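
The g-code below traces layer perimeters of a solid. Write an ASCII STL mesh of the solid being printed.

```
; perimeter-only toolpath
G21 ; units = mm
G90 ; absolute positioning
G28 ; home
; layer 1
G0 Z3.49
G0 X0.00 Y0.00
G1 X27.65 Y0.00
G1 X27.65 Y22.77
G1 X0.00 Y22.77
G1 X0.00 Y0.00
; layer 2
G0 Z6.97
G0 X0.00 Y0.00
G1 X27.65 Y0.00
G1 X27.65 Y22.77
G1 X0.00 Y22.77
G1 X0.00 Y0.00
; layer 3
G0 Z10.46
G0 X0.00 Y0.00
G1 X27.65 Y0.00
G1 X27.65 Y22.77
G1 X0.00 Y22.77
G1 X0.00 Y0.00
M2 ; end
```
solid part
  facet normal 0.0000 0.0000 -1.0000
    outer loop
      vertex 27.65 22.77 0.00
      vertex 27.65 0.00 0.00
      vertex 0.00 0.00 0.00
    endloop
  endfacet
  facet normal 0.0000 0.0000 -1.0000
    outer loop
      vertex 0.00 22.77 0.00
      vertex 27.65 22.77 0.00
      vertex 0.00 0.00 0.00
    endloop
  endfacet
  facet normal 0.0000 0.0000 1.0000
    outer loop
      vertex 0.00 0.00 10.46
      vertex 27.65 0.00 10.46
      vertex 27.65 22.77 10.46
    endloop
  endfacet
  facet normal 0.0000 0.0000 1.0000
    outer loop
      vertex 0.00 0.00 10.46
      vertex 27.65 22.77 10.46
      vertex 0.00 22.77 10.46
    endloop
  endfacet
  facet normal 0.0000 -1.0000 0.0000
    outer loop
      vertex 0.00 0.00 0.00
      vertex 27.65 0.00 0.00
      vertex 27.65 0.00 10.46
    endloop
  endfacet
  facet normal 0.0000 -1.0000 0.0000
    outer loop
      vertex 0.00 0.00 0.00
      vertex 27.65 0.00 10.46
      vertex 0.00 0.00 10.46
    endloop
  endfacet
  facet normal 0.0000 1.0000 0.0000
    outer loop
      vertex 27.65 22.77 10.46
      vertex 27.65 22.77 0.00
      vertex 0.00 22.77 0.00
    endloop
  endfacet
  facet normal 0.0000 1.0000 0.0000
    outer loop
      vertex 0.00 22.77 10.46
      vertex 27.65 22.77 10.46
      vertex 0.00 22.77 0.00
    endloop
  endfacet
  facet normal -1.0000 0.0000 0.0000
    outer loop
      vertex 0.00 22.77 10.46
      vertex 0.00 22.77 0.00
      vertex 0.00 0.00 0.00
    endloop
  endfacet
  facet normal -1.0000 0.0000 0.0000
    outer loop
      vertex 0.00 0.00 10.46
      vertex 0.00 22.77 10.46
      vertex 0.00 0.00 0.00
    endloop
  endfacet
  facet normal 1.0000 0.0000 0.0000
    outer loop
      vertex 27.65 0.00 0.00
      vertex 27.65 22.77 0.00
      vertex 27.65 22.77 10.46
    endloop
  endfacet
  facet normal 1.0000 0.0000 0.0000
    outer loop
      vertex 27.65 0.00 0.00
      vertex 27.65 22.77 10.46
      vertex 27.65 0.00 10.46
    endloop
  endfacet
endsolid part

The G0 Z moves step by Δz≈3.49 mm. Every layer's G1 loop is the same polygon, so the solid is a straight extrusion of it from z=0 to z≈10.5. Closing with flat bottom and top caps and triangulating gives 12 facets — a rectangular box, roughly 27.6 × 22.8 mm footprint and 10.5 mm tall.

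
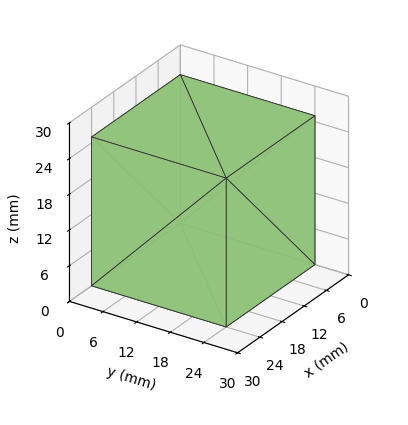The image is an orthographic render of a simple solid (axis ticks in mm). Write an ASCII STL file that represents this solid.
Reading the render: the shape is a rectangular box, roughly 24 × 24 mm footprint and 25 mm tall (dimensions read to the nearest mm from the axis ticks). For the STL, each face is triangulated and given an outward normal.

solid part
  facet normal 0.0000 0.0000 -1.0000
    outer loop
      vertex 24.00 24.00 0.00
      vertex 24.00 0.00 0.00
      vertex 0.00 0.00 0.00
    endloop
  endfacet
  facet normal 0.0000 0.0000 -1.0000
    outer loop
      vertex 0.00 24.00 0.00
      vertex 24.00 24.00 0.00
      vertex 0.00 0.00 0.00
    endloop
  endfacet
  facet normal 0.0000 0.0000 1.0000
    outer loop
      vertex 0.00 0.00 25.00
      vertex 24.00 0.00 25.00
      vertex 24.00 24.00 25.00
    endloop
  endfacet
  facet normal 0.0000 0.0000 1.0000
    outer loop
      vertex 0.00 0.00 25.00
      vertex 24.00 24.00 25.00
      vertex 0.00 24.00 25.00
    endloop
  endfacet
  facet normal 0.0000 -1.0000 0.0000
    outer loop
      vertex 0.00 0.00 0.00
      vertex 24.00 0.00 0.00
      vertex 24.00 0.00 25.00
    endloop
  endfacet
  facet normal 0.0000 -1.0000 0.0000
    outer loop
      vertex 0.00 0.00 0.00
      vertex 24.00 0.00 25.00
      vertex 0.00 0.00 25.00
    endloop
  endfacet
  facet normal 0.0000 1.0000 0.0000
    outer loop
      vertex 24.00 24.00 25.00
      vertex 24.00 24.00 0.00
      vertex 0.00 24.00 0.00
    endloop
  endfacet
  facet normal 0.0000 1.0000 0.0000
    outer loop
      vertex 0.00 24.00 25.00
      vertex 24.00 24.00 25.00
      vertex 0.00 24.00 0.00
    endloop
  endfacet
  facet normal -1.0000 0.0000 0.0000
    outer loop
      vertex 0.00 24.00 25.00
      vertex 0.00 24.00 0.00
      vertex 0.00 0.00 0.00
    endloop
  endfacet
  facet normal -1.0000 0.0000 0.0000
    outer loop
      vertex 0.00 0.00 25.00
      vertex 0.00 24.00 25.00
      vertex 0.00 0.00 0.00
    endloop
  endfacet
  facet normal 1.0000 0.0000 0.0000
    outer loop
      vertex 24.00 0.00 0.00
      vertex 24.00 24.00 0.00
      vertex 24.00 24.00 25.00
    endloop
  endfacet
  facet normal 1.0000 0.0000 0.0000
    outer loop
      vertex 24.00 0.00 0.00
      vertex 24.00 24.00 25.00
      vertex 24.00 0.00 25.00
    endloop
  endfacet
endsolid part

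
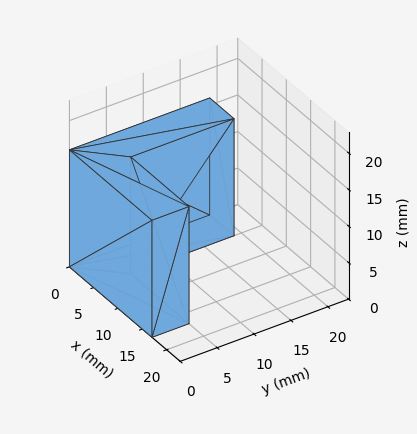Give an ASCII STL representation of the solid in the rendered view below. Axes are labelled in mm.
Reading the render: the shape is an L-shaped prism: outer 17 × 19 mm, arm thicknesses ≈ 5 mm (horizontal) and 5 mm (vertical), extruded 16 mm in z (dimensions read to the nearest mm from the axis ticks). For the STL, each face is triangulated and given an outward normal.

solid part
  facet normal 0.0000 0.0000 -1.0000
    outer loop
      vertex 17.000 5.000 0.000
      vertex 17.000 0.000 0.000
      vertex 0.000 0.000 0.000
    endloop
  endfacet
  facet normal 0.0000 0.0000 -1.0000
    outer loop
      vertex 5.000 5.000 0.000
      vertex 17.000 5.000 0.000
      vertex 0.000 0.000 0.000
    endloop
  endfacet
  facet normal 0.0000 0.0000 -1.0000
    outer loop
      vertex 5.000 19.000 0.000
      vertex 5.000 5.000 0.000
      vertex 0.000 0.000 0.000
    endloop
  endfacet
  facet normal 0.0000 0.0000 -1.0000
    outer loop
      vertex 0.000 19.000 0.000
      vertex 5.000 19.000 0.000
      vertex 0.000 0.000 0.000
    endloop
  endfacet
  facet normal 0.0000 0.0000 1.0000
    outer loop
      vertex 0.000 0.000 16.000
      vertex 17.000 0.000 16.000
      vertex 17.000 5.000 16.000
    endloop
  endfacet
  facet normal 0.0000 0.0000 1.0000
    outer loop
      vertex 0.000 0.000 16.000
      vertex 17.000 5.000 16.000
      vertex 5.000 5.000 16.000
    endloop
  endfacet
  facet normal 0.0000 0.0000 1.0000
    outer loop
      vertex 0.000 0.000 16.000
      vertex 5.000 5.000 16.000
      vertex 5.000 19.000 16.000
    endloop
  endfacet
  facet normal 0.0000 0.0000 1.0000
    outer loop
      vertex 0.000 0.000 16.000
      vertex 5.000 19.000 16.000
      vertex 0.000 19.000 16.000
    endloop
  endfacet
  facet normal 0.0000 -1.0000 0.0000
    outer loop
      vertex 0.000 0.000 0.000
      vertex 17.000 0.000 0.000
      vertex 17.000 0.000 16.000
    endloop
  endfacet
  facet normal 0.0000 -1.0000 0.0000
    outer loop
      vertex 0.000 0.000 0.000
      vertex 17.000 0.000 16.000
      vertex 0.000 0.000 16.000
    endloop
  endfacet
  facet normal 1.0000 0.0000 0.0000
    outer loop
      vertex 17.000 0.000 0.000
      vertex 17.000 5.000 0.000
      vertex 17.000 5.000 16.000
    endloop
  endfacet
  facet normal 1.0000 0.0000 0.0000
    outer loop
      vertex 17.000 0.000 0.000
      vertex 17.000 5.000 16.000
      vertex 17.000 0.000 16.000
    endloop
  endfacet
  facet normal 0.0000 1.0000 0.0000
    outer loop
      vertex 17.000 5.000 0.000
      vertex 5.000 5.000 0.000
      vertex 5.000 5.000 16.000
    endloop
  endfacet
  facet normal 0.0000 1.0000 0.0000
    outer loop
      vertex 17.000 5.000 0.000
      vertex 5.000 5.000 16.000
      vertex 17.000 5.000 16.000
    endloop
  endfacet
  facet normal 1.0000 0.0000 0.0000
    outer loop
      vertex 5.000 5.000 0.000
      vertex 5.000 19.000 0.000
      vertex 5.000 19.000 16.000
    endloop
  endfacet
  facet normal 1.0000 0.0000 0.0000
    outer loop
      vertex 5.000 5.000 0.000
      vertex 5.000 19.000 16.000
      vertex 5.000 5.000 16.000
    endloop
  endfacet
  facet normal 0.0000 1.0000 0.0000
    outer loop
      vertex 5.000 19.000 0.000
      vertex 0.000 19.000 0.000
      vertex 0.000 19.000 16.000
    endloop
  endfacet
  facet normal 0.0000 1.0000 0.0000
    outer loop
      vertex 5.000 19.000 0.000
      vertex 0.000 19.000 16.000
      vertex 5.000 19.000 16.000
    endloop
  endfacet
  facet normal -1.0000 0.0000 0.0000
    outer loop
      vertex 0.000 19.000 0.000
      vertex 0.000 0.000 0.000
      vertex 0.000 0.000 16.000
    endloop
  endfacet
  facet normal -1.0000 0.0000 0.0000
    outer loop
      vertex 0.000 19.000 0.000
      vertex 0.000 0.000 16.000
      vertex 0.000 19.000 16.000
    endloop
  endfacet
endsolid part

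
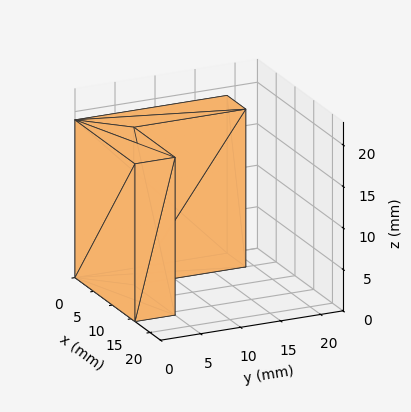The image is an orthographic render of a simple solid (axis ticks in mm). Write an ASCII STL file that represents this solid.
Reading the render: the shape is an L-shaped prism: outer 16 × 19 mm, arm thicknesses ≈ 5 mm (horizontal) and 5 mm (vertical), extruded 19 mm in z (dimensions read to the nearest mm from the axis ticks). For the STL, each face is triangulated and given an outward normal.

solid part
  facet normal 0.0000 0.0000 -1.0000
    outer loop
      vertex 16.000 5.000 0.000
      vertex 16.000 0.000 0.000
      vertex 0.000 0.000 0.000
    endloop
  endfacet
  facet normal 0.0000 0.0000 -1.0000
    outer loop
      vertex 5.000 5.000 0.000
      vertex 16.000 5.000 0.000
      vertex 0.000 0.000 0.000
    endloop
  endfacet
  facet normal 0.0000 0.0000 -1.0000
    outer loop
      vertex 5.000 19.000 0.000
      vertex 5.000 5.000 0.000
      vertex 0.000 0.000 0.000
    endloop
  endfacet
  facet normal 0.0000 0.0000 -1.0000
    outer loop
      vertex 0.000 19.000 0.000
      vertex 5.000 19.000 0.000
      vertex 0.000 0.000 0.000
    endloop
  endfacet
  facet normal 0.0000 0.0000 1.0000
    outer loop
      vertex 0.000 0.000 19.000
      vertex 16.000 0.000 19.000
      vertex 16.000 5.000 19.000
    endloop
  endfacet
  facet normal 0.0000 0.0000 1.0000
    outer loop
      vertex 0.000 0.000 19.000
      vertex 16.000 5.000 19.000
      vertex 5.000 5.000 19.000
    endloop
  endfacet
  facet normal 0.0000 0.0000 1.0000
    outer loop
      vertex 0.000 0.000 19.000
      vertex 5.000 5.000 19.000
      vertex 5.000 19.000 19.000
    endloop
  endfacet
  facet normal 0.0000 0.0000 1.0000
    outer loop
      vertex 0.000 0.000 19.000
      vertex 5.000 19.000 19.000
      vertex 0.000 19.000 19.000
    endloop
  endfacet
  facet normal 0.0000 -1.0000 0.0000
    outer loop
      vertex 0.000 0.000 0.000
      vertex 16.000 0.000 0.000
      vertex 16.000 0.000 19.000
    endloop
  endfacet
  facet normal 0.0000 -1.0000 0.0000
    outer loop
      vertex 0.000 0.000 0.000
      vertex 16.000 0.000 19.000
      vertex 0.000 0.000 19.000
    endloop
  endfacet
  facet normal 1.0000 0.0000 0.0000
    outer loop
      vertex 16.000 0.000 0.000
      vertex 16.000 5.000 0.000
      vertex 16.000 5.000 19.000
    endloop
  endfacet
  facet normal 1.0000 0.0000 0.0000
    outer loop
      vertex 16.000 0.000 0.000
      vertex 16.000 5.000 19.000
      vertex 16.000 0.000 19.000
    endloop
  endfacet
  facet normal 0.0000 1.0000 0.0000
    outer loop
      vertex 16.000 5.000 0.000
      vertex 5.000 5.000 0.000
      vertex 5.000 5.000 19.000
    endloop
  endfacet
  facet normal 0.0000 1.0000 0.0000
    outer loop
      vertex 16.000 5.000 0.000
      vertex 5.000 5.000 19.000
      vertex 16.000 5.000 19.000
    endloop
  endfacet
  facet normal 1.0000 0.0000 0.0000
    outer loop
      vertex 5.000 5.000 0.000
      vertex 5.000 19.000 0.000
      vertex 5.000 19.000 19.000
    endloop
  endfacet
  facet normal 1.0000 0.0000 0.0000
    outer loop
      vertex 5.000 5.000 0.000
      vertex 5.000 19.000 19.000
      vertex 5.000 5.000 19.000
    endloop
  endfacet
  facet normal 0.0000 1.0000 0.0000
    outer loop
      vertex 5.000 19.000 0.000
      vertex 0.000 19.000 0.000
      vertex 0.000 19.000 19.000
    endloop
  endfacet
  facet normal 0.0000 1.0000 0.0000
    outer loop
      vertex 5.000 19.000 0.000
      vertex 0.000 19.000 19.000
      vertex 5.000 19.000 19.000
    endloop
  endfacet
  facet normal -1.0000 0.0000 0.0000
    outer loop
      vertex 0.000 19.000 0.000
      vertex 0.000 0.000 0.000
      vertex 0.000 0.000 19.000
    endloop
  endfacet
  facet normal -1.0000 0.0000 0.0000
    outer loop
      vertex 0.000 19.000 0.000
      vertex 0.000 0.000 19.000
      vertex 0.000 19.000 19.000
    endloop
  endfacet
endsolid part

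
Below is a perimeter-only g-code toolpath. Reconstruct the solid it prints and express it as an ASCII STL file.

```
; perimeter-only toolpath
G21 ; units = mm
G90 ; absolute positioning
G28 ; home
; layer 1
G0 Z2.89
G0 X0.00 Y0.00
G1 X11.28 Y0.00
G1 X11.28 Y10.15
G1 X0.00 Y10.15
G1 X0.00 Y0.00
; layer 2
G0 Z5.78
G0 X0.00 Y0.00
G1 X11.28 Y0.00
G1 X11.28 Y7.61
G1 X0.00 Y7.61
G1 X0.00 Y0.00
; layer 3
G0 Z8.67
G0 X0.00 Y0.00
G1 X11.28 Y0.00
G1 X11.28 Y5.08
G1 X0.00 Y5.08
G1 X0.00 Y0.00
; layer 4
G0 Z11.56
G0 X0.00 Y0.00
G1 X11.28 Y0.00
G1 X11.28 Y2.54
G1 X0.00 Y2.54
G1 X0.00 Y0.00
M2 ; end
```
solid part
  facet normal 0.0000 0.0000 -1.0000
    outer loop
      vertex 11.28 12.69 0.00
      vertex 11.28 0.00 0.00
      vertex 0.00 0.00 0.00
    endloop
  endfacet
  facet normal 0.0000 0.0000 -1.0000
    outer loop
      vertex 0.00 12.69 0.00
      vertex 11.28 12.69 0.00
      vertex 0.00 0.00 0.00
    endloop
  endfacet
  facet normal 0.0000 -1.0000 0.0000
    outer loop
      vertex 0.00 0.00 0.00
      vertex 11.28 0.00 0.00
      vertex 11.28 0.00 14.45
    endloop
  endfacet
  facet normal 0.0000 -1.0000 0.0000
    outer loop
      vertex 0.00 0.00 0.00
      vertex 11.28 0.00 14.45
      vertex 0.00 0.00 14.45
    endloop
  endfacet
  facet normal 0.0000 0.7514 0.6599
    outer loop
      vertex 0.00 0.00 14.45
      vertex 11.28 0.00 14.45
      vertex 11.28 12.69 0.00
    endloop
  endfacet
  facet normal 0.0000 0.7514 0.6599
    outer loop
      vertex 0.00 0.00 14.45
      vertex 11.28 12.69 0.00
      vertex 0.00 12.69 0.00
    endloop
  endfacet
  facet normal -1.0000 0.0000 0.0000
    outer loop
      vertex 0.00 0.00 14.45
      vertex 0.00 12.69 0.00
      vertex 0.00 0.00 0.00
    endloop
  endfacet
  facet normal 1.0000 0.0000 0.0000
    outer loop
      vertex 11.28 0.00 0.00
      vertex 11.28 12.69 0.00
      vertex 11.28 0.00 14.45
    endloop
  endfacet
endsolid part

The G0 Z moves step by Δz≈2.89 mm. The G1 loops shrink linearly with z, so the solid tapers from its base footprint up to z≈14.4. Closing with a flat bottom cap and the tapered top and triangulating gives 8 facets — a wedge (ramp): 11.3 × 12.7 mm base, rising to 14.4 mm along the y=0 edge and sloping linearly to z=0 at y=12.7.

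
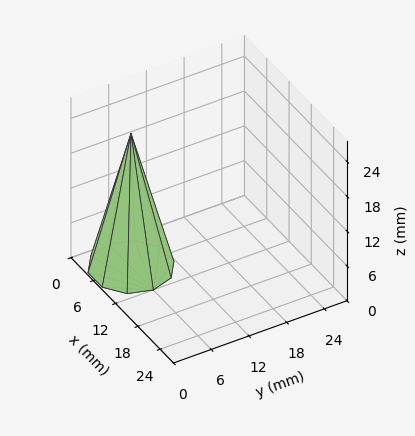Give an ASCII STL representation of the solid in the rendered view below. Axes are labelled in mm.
Reading the render: the shape is a regular 10-sided pyramid, base circumscribed radius ≈ 6 mm, apex at z ≈ 23 mm (dimensions read to the nearest mm from the axis ticks). For the STL, each face is triangulated and given an outward normal.

solid part
  facet normal 0.0000 0.0000 -1.0000
    outer loop
      vertex 7.9 11.7 0.0
      vertex 10.9 9.5 0.0
      vertex 12.0 6.0 0.0
    endloop
  endfacet
  facet normal 0.0000 0.0000 -1.0000
    outer loop
      vertex 4.1 11.7 0.0
      vertex 7.9 11.7 0.0
      vertex 12.0 6.0 0.0
    endloop
  endfacet
  facet normal 0.0000 0.0000 -1.0000
    outer loop
      vertex 1.1 9.5 0.0
      vertex 4.1 11.7 0.0
      vertex 12.0 6.0 0.0
    endloop
  endfacet
  facet normal 0.0000 0.0000 -1.0000
    outer loop
      vertex 0.0 6.0 0.0
      vertex 1.1 9.5 0.0
      vertex 12.0 6.0 0.0
    endloop
  endfacet
  facet normal 0.0000 0.0000 -1.0000
    outer loop
      vertex 1.1 2.5 0.0
      vertex 0.0 6.0 0.0
      vertex 12.0 6.0 0.0
    endloop
  endfacet
  facet normal 0.0000 0.0000 -1.0000
    outer loop
      vertex 4.1 0.3 0.0
      vertex 1.1 2.5 0.0
      vertex 12.0 6.0 0.0
    endloop
  endfacet
  facet normal 0.0000 0.0000 -1.0000
    outer loop
      vertex 7.9 0.3 0.0
      vertex 4.1 0.3 0.0
      vertex 12.0 6.0 0.0
    endloop
  endfacet
  facet normal 0.0000 0.0000 -1.0000
    outer loop
      vertex 10.9 2.5 0.0
      vertex 7.9 0.3 0.0
      vertex 12.0 6.0 0.0
    endloop
  endfacet
  facet normal 0.9258 0.2910 0.2415
    outer loop
      vertex 12.0 6.0 0.0
      vertex 10.9 9.5 0.0
      vertex 6.0 6.0 23.0
    endloop
  endfacet
  facet normal 0.5739 0.7826 0.2413
    outer loop
      vertex 10.9 9.5 0.0
      vertex 7.9 11.7 0.0
      vertex 6.0 6.0 23.0
    endloop
  endfacet
  facet normal 0.0000 0.9706 0.2405
    outer loop
      vertex 7.9 11.7 0.0
      vertex 4.1 11.7 0.0
      vertex 6.0 6.0 23.0
    endloop
  endfacet
  facet normal -0.5739 0.7826 0.2413
    outer loop
      vertex 4.1 11.7 0.0
      vertex 1.1 9.5 0.0
      vertex 6.0 6.0 23.0
    endloop
  endfacet
  facet normal -0.9258 0.2910 0.2415
    outer loop
      vertex 1.1 9.5 0.0
      vertex 0.0 6.0 0.0
      vertex 6.0 6.0 23.0
    endloop
  endfacet
  facet normal -0.9258 -0.2910 0.2415
    outer loop
      vertex 0.0 6.0 0.0
      vertex 1.1 2.5 0.0
      vertex 6.0 6.0 23.0
    endloop
  endfacet
  facet normal -0.5739 -0.7826 0.2413
    outer loop
      vertex 1.1 2.5 0.0
      vertex 4.1 0.3 0.0
      vertex 6.0 6.0 23.0
    endloop
  endfacet
  facet normal 0.0000 -0.9706 0.2405
    outer loop
      vertex 4.1 0.3 0.0
      vertex 7.9 0.3 0.0
      vertex 6.0 6.0 23.0
    endloop
  endfacet
  facet normal 0.5739 -0.7826 0.2413
    outer loop
      vertex 7.9 0.3 0.0
      vertex 10.9 2.5 0.0
      vertex 6.0 6.0 23.0
    endloop
  endfacet
  facet normal 0.9258 -0.2910 0.2415
    outer loop
      vertex 10.9 2.5 0.0
      vertex 12.0 6.0 0.0
      vertex 6.0 6.0 23.0
    endloop
  endfacet
endsolid part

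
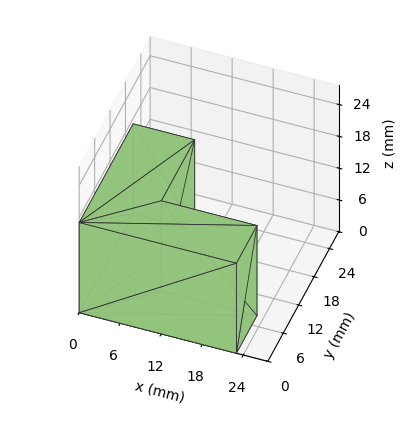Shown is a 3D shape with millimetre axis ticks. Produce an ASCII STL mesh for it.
Reading the render: the shape is an L-shaped prism: outer 23 × 21 mm, arm thicknesses ≈ 8 mm (horizontal) and 9 mm (vertical), extruded 17 mm in z (dimensions read to the nearest mm from the axis ticks). For the STL, each face is triangulated and given an outward normal.

solid part
  facet normal 0.0000 0.0000 -1.0000
    outer loop
      vertex 23.000 8.000 0.000
      vertex 23.000 0.000 0.000
      vertex 0.000 0.000 0.000
    endloop
  endfacet
  facet normal 0.0000 0.0000 -1.0000
    outer loop
      vertex 9.000 8.000 0.000
      vertex 23.000 8.000 0.000
      vertex 0.000 0.000 0.000
    endloop
  endfacet
  facet normal 0.0000 0.0000 -1.0000
    outer loop
      vertex 9.000 21.000 0.000
      vertex 9.000 8.000 0.000
      vertex 0.000 0.000 0.000
    endloop
  endfacet
  facet normal 0.0000 0.0000 -1.0000
    outer loop
      vertex 0.000 21.000 0.000
      vertex 9.000 21.000 0.000
      vertex 0.000 0.000 0.000
    endloop
  endfacet
  facet normal 0.0000 0.0000 1.0000
    outer loop
      vertex 0.000 0.000 17.000
      vertex 23.000 0.000 17.000
      vertex 23.000 8.000 17.000
    endloop
  endfacet
  facet normal 0.0000 0.0000 1.0000
    outer loop
      vertex 0.000 0.000 17.000
      vertex 23.000 8.000 17.000
      vertex 9.000 8.000 17.000
    endloop
  endfacet
  facet normal 0.0000 0.0000 1.0000
    outer loop
      vertex 0.000 0.000 17.000
      vertex 9.000 8.000 17.000
      vertex 9.000 21.000 17.000
    endloop
  endfacet
  facet normal 0.0000 0.0000 1.0000
    outer loop
      vertex 0.000 0.000 17.000
      vertex 9.000 21.000 17.000
      vertex 0.000 21.000 17.000
    endloop
  endfacet
  facet normal 0.0000 -1.0000 0.0000
    outer loop
      vertex 0.000 0.000 0.000
      vertex 23.000 0.000 0.000
      vertex 23.000 0.000 17.000
    endloop
  endfacet
  facet normal 0.0000 -1.0000 0.0000
    outer loop
      vertex 0.000 0.000 0.000
      vertex 23.000 0.000 17.000
      vertex 0.000 0.000 17.000
    endloop
  endfacet
  facet normal 1.0000 0.0000 0.0000
    outer loop
      vertex 23.000 0.000 0.000
      vertex 23.000 8.000 0.000
      vertex 23.000 8.000 17.000
    endloop
  endfacet
  facet normal 1.0000 0.0000 0.0000
    outer loop
      vertex 23.000 0.000 0.000
      vertex 23.000 8.000 17.000
      vertex 23.000 0.000 17.000
    endloop
  endfacet
  facet normal 0.0000 1.0000 0.0000
    outer loop
      vertex 23.000 8.000 0.000
      vertex 9.000 8.000 0.000
      vertex 9.000 8.000 17.000
    endloop
  endfacet
  facet normal 0.0000 1.0000 0.0000
    outer loop
      vertex 23.000 8.000 0.000
      vertex 9.000 8.000 17.000
      vertex 23.000 8.000 17.000
    endloop
  endfacet
  facet normal 1.0000 0.0000 0.0000
    outer loop
      vertex 9.000 8.000 0.000
      vertex 9.000 21.000 0.000
      vertex 9.000 21.000 17.000
    endloop
  endfacet
  facet normal 1.0000 0.0000 0.0000
    outer loop
      vertex 9.000 8.000 0.000
      vertex 9.000 21.000 17.000
      vertex 9.000 8.000 17.000
    endloop
  endfacet
  facet normal 0.0000 1.0000 0.0000
    outer loop
      vertex 9.000 21.000 0.000
      vertex 0.000 21.000 0.000
      vertex 0.000 21.000 17.000
    endloop
  endfacet
  facet normal 0.0000 1.0000 0.0000
    outer loop
      vertex 9.000 21.000 0.000
      vertex 0.000 21.000 17.000
      vertex 9.000 21.000 17.000
    endloop
  endfacet
  facet normal -1.0000 0.0000 0.0000
    outer loop
      vertex 0.000 21.000 0.000
      vertex 0.000 0.000 0.000
      vertex 0.000 0.000 17.000
    endloop
  endfacet
  facet normal -1.0000 0.0000 0.0000
    outer loop
      vertex 0.000 21.000 0.000
      vertex 0.000 0.000 17.000
      vertex 0.000 21.000 17.000
    endloop
  endfacet
endsolid part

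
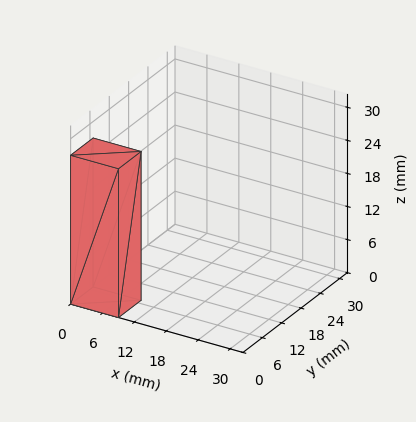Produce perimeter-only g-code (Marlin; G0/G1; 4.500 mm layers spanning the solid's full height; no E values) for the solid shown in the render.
Reading the render: the shape is a rectangular box, roughly 9 × 7 mm footprint and 27 mm tall (dimensions read to the nearest mm from the axis ticks). For the g-code, the solid's height is divided into equal slices at the stated Δz and each level perimeter traced with G1 moves after a G0 lift.

; perimeter-only toolpath
G21 ; units = mm
G90 ; absolute positioning
G28 ; home
; layer 1
G0 Z4.500
G0 X0.000 Y0.000
G1 X9.000 Y0.000
G1 X9.000 Y7.000
G1 X0.000 Y7.000
G1 X0.000 Y0.000
; layer 2
G0 Z9.000
G0 X0.000 Y0.000
G1 X9.000 Y0.000
G1 X9.000 Y7.000
G1 X0.000 Y7.000
G1 X0.000 Y0.000
; layer 3
G0 Z13.500
G0 X0.000 Y0.000
G1 X9.000 Y0.000
G1 X9.000 Y7.000
G1 X0.000 Y7.000
G1 X0.000 Y0.000
; layer 4
G0 Z18.000
G0 X0.000 Y0.000
G1 X9.000 Y0.000
G1 X9.000 Y7.000
G1 X0.000 Y7.000
G1 X0.000 Y0.000
; layer 5
G0 Z22.500
G0 X0.000 Y0.000
G1 X9.000 Y0.000
G1 X9.000 Y7.000
G1 X0.000 Y7.000
G1 X0.000 Y0.000
; layer 6
G0 Z27.000
G0 X0.000 Y0.000
G1 X9.000 Y0.000
G1 X9.000 Y7.000
G1 X0.000 Y7.000
G1 X0.000 Y0.000
M2 ; end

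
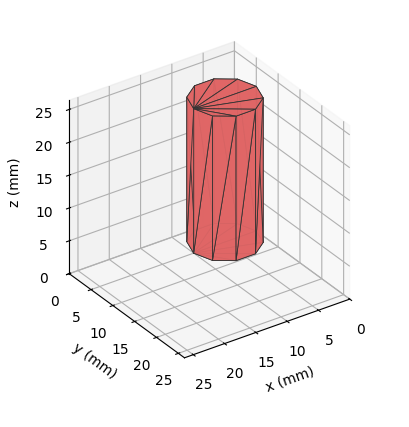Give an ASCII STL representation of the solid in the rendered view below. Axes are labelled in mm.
Reading the render: the shape is a regular 10-sided prism (a cylinder approximated with 10 flat sides), circumscribed radius ≈ 5 mm, height ≈ 22 mm (dimensions read to the nearest mm from the axis ticks). For the STL, each face is triangulated and given an outward normal.

solid part
  facet normal 0.0000 0.0000 -1.0000
    outer loop
      vertex 6.55 9.76 0.00
      vertex 9.05 7.94 0.00
      vertex 10.00 5.00 0.00
    endloop
  endfacet
  facet normal 0.0000 0.0000 -1.0000
    outer loop
      vertex 3.45 9.76 0.00
      vertex 6.55 9.76 0.00
      vertex 10.00 5.00 0.00
    endloop
  endfacet
  facet normal 0.0000 0.0000 -1.0000
    outer loop
      vertex 0.95 7.94 0.00
      vertex 3.45 9.76 0.00
      vertex 10.00 5.00 0.00
    endloop
  endfacet
  facet normal 0.0000 0.0000 -1.0000
    outer loop
      vertex 0.00 5.00 0.00
      vertex 0.95 7.94 0.00
      vertex 10.00 5.00 0.00
    endloop
  endfacet
  facet normal 0.0000 0.0000 -1.0000
    outer loop
      vertex 0.95 2.06 0.00
      vertex 0.00 5.00 0.00
      vertex 10.00 5.00 0.00
    endloop
  endfacet
  facet normal 0.0000 0.0000 -1.0000
    outer loop
      vertex 3.45 0.24 0.00
      vertex 0.95 2.06 0.00
      vertex 10.00 5.00 0.00
    endloop
  endfacet
  facet normal 0.0000 0.0000 -1.0000
    outer loop
      vertex 6.55 0.24 0.00
      vertex 3.45 0.24 0.00
      vertex 10.00 5.00 0.00
    endloop
  endfacet
  facet normal 0.0000 0.0000 -1.0000
    outer loop
      vertex 9.05 2.06 0.00
      vertex 6.55 0.24 0.00
      vertex 10.00 5.00 0.00
    endloop
  endfacet
  facet normal 0.0000 0.0000 1.0000
    outer loop
      vertex 10.00 5.00 22.00
      vertex 9.05 7.94 22.00
      vertex 6.55 9.76 22.00
    endloop
  endfacet
  facet normal 0.0000 0.0000 1.0000
    outer loop
      vertex 10.00 5.00 22.00
      vertex 6.55 9.76 22.00
      vertex 3.45 9.76 22.00
    endloop
  endfacet
  facet normal 0.0000 0.0000 1.0000
    outer loop
      vertex 10.00 5.00 22.00
      vertex 3.45 9.76 22.00
      vertex 0.95 7.94 22.00
    endloop
  endfacet
  facet normal 0.0000 0.0000 1.0000
    outer loop
      vertex 10.00 5.00 22.00
      vertex 0.95 7.94 22.00
      vertex 0.00 5.00 22.00
    endloop
  endfacet
  facet normal 0.0000 0.0000 1.0000
    outer loop
      vertex 10.00 5.00 22.00
      vertex 0.00 5.00 22.00
      vertex 0.95 2.06 22.00
    endloop
  endfacet
  facet normal 0.0000 0.0000 1.0000
    outer loop
      vertex 10.00 5.00 22.00
      vertex 0.95 2.06 22.00
      vertex 3.45 0.24 22.00
    endloop
  endfacet
  facet normal 0.0000 0.0000 1.0000
    outer loop
      vertex 10.00 5.00 22.00
      vertex 3.45 0.24 22.00
      vertex 6.55 0.24 22.00
    endloop
  endfacet
  facet normal 0.0000 0.0000 1.0000
    outer loop
      vertex 10.00 5.00 22.00
      vertex 6.55 0.24 22.00
      vertex 9.05 2.06 22.00
    endloop
  endfacet
  facet normal 0.9516 0.3075 0.0000
    outer loop
      vertex 10.00 5.00 0.00
      vertex 9.05 7.94 0.00
      vertex 9.05 7.94 22.00
    endloop
  endfacet
  facet normal 0.9516 0.3075 0.0000
    outer loop
      vertex 10.00 5.00 0.00
      vertex 9.05 7.94 22.00
      vertex 10.00 5.00 22.00
    endloop
  endfacet
  facet normal 0.5886 0.8085 0.0000
    outer loop
      vertex 9.05 7.94 0.00
      vertex 6.55 9.76 0.00
      vertex 6.55 9.76 22.00
    endloop
  endfacet
  facet normal 0.5886 0.8085 0.0000
    outer loop
      vertex 9.05 7.94 0.00
      vertex 6.55 9.76 22.00
      vertex 9.05 7.94 22.00
    endloop
  endfacet
  facet normal 0.0000 1.0000 0.0000
    outer loop
      vertex 6.55 9.76 0.00
      vertex 3.45 9.76 0.00
      vertex 3.45 9.76 22.00
    endloop
  endfacet
  facet normal 0.0000 1.0000 0.0000
    outer loop
      vertex 6.55 9.76 0.00
      vertex 3.45 9.76 22.00
      vertex 6.55 9.76 22.00
    endloop
  endfacet
  facet normal -0.5886 0.8085 0.0000
    outer loop
      vertex 3.45 9.76 0.00
      vertex 0.95 7.94 0.00
      vertex 0.95 7.94 22.00
    endloop
  endfacet
  facet normal -0.5886 0.8085 0.0000
    outer loop
      vertex 3.45 9.76 0.00
      vertex 0.95 7.94 22.00
      vertex 3.45 9.76 22.00
    endloop
  endfacet
  facet normal -0.9516 0.3075 0.0000
    outer loop
      vertex 0.95 7.94 0.00
      vertex 0.00 5.00 0.00
      vertex 0.00 5.00 22.00
    endloop
  endfacet
  facet normal -0.9516 0.3075 0.0000
    outer loop
      vertex 0.95 7.94 0.00
      vertex 0.00 5.00 22.00
      vertex 0.95 7.94 22.00
    endloop
  endfacet
  facet normal -0.9516 -0.3075 0.0000
    outer loop
      vertex 0.00 5.00 0.00
      vertex 0.95 2.06 0.00
      vertex 0.95 2.06 22.00
    endloop
  endfacet
  facet normal -0.9516 -0.3075 0.0000
    outer loop
      vertex 0.00 5.00 0.00
      vertex 0.95 2.06 22.00
      vertex 0.00 5.00 22.00
    endloop
  endfacet
  facet normal -0.5886 -0.8085 0.0000
    outer loop
      vertex 0.95 2.06 0.00
      vertex 3.45 0.24 0.00
      vertex 3.45 0.24 22.00
    endloop
  endfacet
  facet normal -0.5886 -0.8085 0.0000
    outer loop
      vertex 0.95 2.06 0.00
      vertex 3.45 0.24 22.00
      vertex 0.95 2.06 22.00
    endloop
  endfacet
  facet normal 0.0000 -1.0000 0.0000
    outer loop
      vertex 3.45 0.24 0.00
      vertex 6.55 0.24 0.00
      vertex 6.55 0.24 22.00
    endloop
  endfacet
  facet normal 0.0000 -1.0000 0.0000
    outer loop
      vertex 3.45 0.24 0.00
      vertex 6.55 0.24 22.00
      vertex 3.45 0.24 22.00
    endloop
  endfacet
  facet normal 0.5886 -0.8085 0.0000
    outer loop
      vertex 6.55 0.24 0.00
      vertex 9.05 2.06 0.00
      vertex 9.05 2.06 22.00
    endloop
  endfacet
  facet normal 0.5886 -0.8085 0.0000
    outer loop
      vertex 6.55 0.24 0.00
      vertex 9.05 2.06 22.00
      vertex 6.55 0.24 22.00
    endloop
  endfacet
  facet normal 0.9516 -0.3075 0.0000
    outer loop
      vertex 9.05 2.06 0.00
      vertex 10.00 5.00 0.00
      vertex 10.00 5.00 22.00
    endloop
  endfacet
  facet normal 0.9516 -0.3075 0.0000
    outer loop
      vertex 9.05 2.06 0.00
      vertex 10.00 5.00 22.00
      vertex 9.05 2.06 22.00
    endloop
  endfacet
endsolid part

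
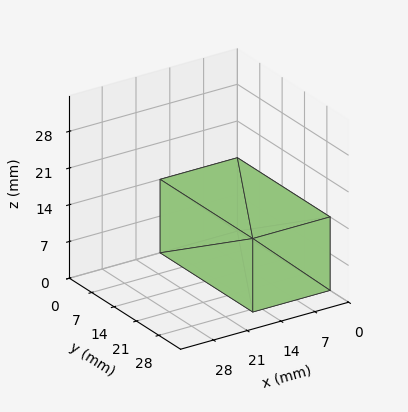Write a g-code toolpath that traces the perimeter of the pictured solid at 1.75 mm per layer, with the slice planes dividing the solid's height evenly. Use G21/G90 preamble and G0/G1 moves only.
Reading the render: the shape is a rectangular box, roughly 16 × 29 mm footprint and 14 mm tall (dimensions read to the nearest mm from the axis ticks). For the g-code, the solid's height is divided into equal slices at the stated Δz and each level perimeter traced with G1 moves after a G0 lift.

; perimeter-only toolpath
G21 ; units = mm
G90 ; absolute positioning
G28 ; home
; layer 1
G0 Z1.75
G0 X0.00 Y0.00
G1 X16.00 Y0.00
G1 X16.00 Y29.00
G1 X0.00 Y29.00
G1 X0.00 Y0.00
; layer 2
G0 Z3.50
G0 X0.00 Y0.00
G1 X16.00 Y0.00
G1 X16.00 Y29.00
G1 X0.00 Y29.00
G1 X0.00 Y0.00
; layer 3
G0 Z5.25
G0 X0.00 Y0.00
G1 X16.00 Y0.00
G1 X16.00 Y29.00
G1 X0.00 Y29.00
G1 X0.00 Y0.00
; layer 4
G0 Z7.00
G0 X0.00 Y0.00
G1 X16.00 Y0.00
G1 X16.00 Y29.00
G1 X0.00 Y29.00
G1 X0.00 Y0.00
; layer 5
G0 Z8.75
G0 X0.00 Y0.00
G1 X16.00 Y0.00
G1 X16.00 Y29.00
G1 X0.00 Y29.00
G1 X0.00 Y0.00
; layer 6
G0 Z10.50
G0 X0.00 Y0.00
G1 X16.00 Y0.00
G1 X16.00 Y29.00
G1 X0.00 Y29.00
G1 X0.00 Y0.00
; layer 7
G0 Z12.25
G0 X0.00 Y0.00
G1 X16.00 Y0.00
G1 X16.00 Y29.00
G1 X0.00 Y29.00
G1 X0.00 Y0.00
; layer 8
G0 Z14.00
G0 X0.00 Y0.00
G1 X16.00 Y0.00
G1 X16.00 Y29.00
G1 X0.00 Y29.00
G1 X0.00 Y0.00
M2 ; end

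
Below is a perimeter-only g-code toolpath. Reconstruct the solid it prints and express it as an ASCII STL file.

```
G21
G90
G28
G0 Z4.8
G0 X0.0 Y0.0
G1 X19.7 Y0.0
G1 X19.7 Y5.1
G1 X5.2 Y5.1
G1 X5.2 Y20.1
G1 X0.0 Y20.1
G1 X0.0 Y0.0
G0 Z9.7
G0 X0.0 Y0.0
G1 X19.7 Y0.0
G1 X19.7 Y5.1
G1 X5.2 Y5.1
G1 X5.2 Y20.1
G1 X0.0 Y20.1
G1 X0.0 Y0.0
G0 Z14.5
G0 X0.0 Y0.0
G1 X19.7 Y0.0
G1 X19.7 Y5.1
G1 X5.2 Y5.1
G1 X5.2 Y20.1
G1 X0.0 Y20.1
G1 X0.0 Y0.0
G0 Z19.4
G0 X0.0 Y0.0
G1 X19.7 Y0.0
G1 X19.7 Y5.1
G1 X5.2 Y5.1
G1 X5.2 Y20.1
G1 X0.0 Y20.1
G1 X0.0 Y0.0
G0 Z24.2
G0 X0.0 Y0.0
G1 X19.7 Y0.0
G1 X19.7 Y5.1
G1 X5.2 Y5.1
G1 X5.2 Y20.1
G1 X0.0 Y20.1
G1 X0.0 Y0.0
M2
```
solid part
  facet normal 0.0000 0.0000 -1.0000
    outer loop
      vertex 19.7 5.1 0.0
      vertex 19.7 0.0 0.0
      vertex 0.0 0.0 0.0
    endloop
  endfacet
  facet normal 0.0000 0.0000 -1.0000
    outer loop
      vertex 5.2 5.1 0.0
      vertex 19.7 5.1 0.0
      vertex 0.0 0.0 0.0
    endloop
  endfacet
  facet normal 0.0000 0.0000 -1.0000
    outer loop
      vertex 5.2 20.1 0.0
      vertex 5.2 5.1 0.0
      vertex 0.0 0.0 0.0
    endloop
  endfacet
  facet normal 0.0000 0.0000 -1.0000
    outer loop
      vertex 0.0 20.1 0.0
      vertex 5.2 20.1 0.0
      vertex 0.0 0.0 0.0
    endloop
  endfacet
  facet normal 0.0000 0.0000 1.0000
    outer loop
      vertex 0.0 0.0 24.2
      vertex 19.7 0.0 24.2
      vertex 19.7 5.1 24.2
    endloop
  endfacet
  facet normal 0.0000 0.0000 1.0000
    outer loop
      vertex 0.0 0.0 24.2
      vertex 19.7 5.1 24.2
      vertex 5.2 5.1 24.2
    endloop
  endfacet
  facet normal 0.0000 0.0000 1.0000
    outer loop
      vertex 0.0 0.0 24.2
      vertex 5.2 5.1 24.2
      vertex 5.2 20.1 24.2
    endloop
  endfacet
  facet normal 0.0000 0.0000 1.0000
    outer loop
      vertex 0.0 0.0 24.2
      vertex 5.2 20.1 24.2
      vertex 0.0 20.1 24.2
    endloop
  endfacet
  facet normal 0.0000 -1.0000 0.0000
    outer loop
      vertex 0.0 0.0 0.0
      vertex 19.7 0.0 0.0
      vertex 19.7 0.0 24.2
    endloop
  endfacet
  facet normal 0.0000 -1.0000 0.0000
    outer loop
      vertex 0.0 0.0 0.0
      vertex 19.7 0.0 24.2
      vertex 0.0 0.0 24.2
    endloop
  endfacet
  facet normal 1.0000 0.0000 0.0000
    outer loop
      vertex 19.7 0.0 0.0
      vertex 19.7 5.1 0.0
      vertex 19.7 5.1 24.2
    endloop
  endfacet
  facet normal 1.0000 0.0000 0.0000
    outer loop
      vertex 19.7 0.0 0.0
      vertex 19.7 5.1 24.2
      vertex 19.7 0.0 24.2
    endloop
  endfacet
  facet normal 0.0000 1.0000 0.0000
    outer loop
      vertex 19.7 5.1 0.0
      vertex 5.2 5.1 0.0
      vertex 5.2 5.1 24.2
    endloop
  endfacet
  facet normal 0.0000 1.0000 0.0000
    outer loop
      vertex 19.7 5.1 0.0
      vertex 5.2 5.1 24.2
      vertex 19.7 5.1 24.2
    endloop
  endfacet
  facet normal 1.0000 0.0000 0.0000
    outer loop
      vertex 5.2 5.1 0.0
      vertex 5.2 20.1 0.0
      vertex 5.2 20.1 24.2
    endloop
  endfacet
  facet normal 1.0000 0.0000 0.0000
    outer loop
      vertex 5.2 5.1 0.0
      vertex 5.2 20.1 24.2
      vertex 5.2 5.1 24.2
    endloop
  endfacet
  facet normal 0.0000 1.0000 0.0000
    outer loop
      vertex 5.2 20.1 0.0
      vertex 0.0 20.1 0.0
      vertex 0.0 20.1 24.2
    endloop
  endfacet
  facet normal 0.0000 1.0000 0.0000
    outer loop
      vertex 5.2 20.1 0.0
      vertex 0.0 20.1 24.2
      vertex 5.2 20.1 24.2
    endloop
  endfacet
  facet normal -1.0000 0.0000 0.0000
    outer loop
      vertex 0.0 20.1 0.0
      vertex 0.0 0.0 0.0
      vertex 0.0 0.0 24.2
    endloop
  endfacet
  facet normal -1.0000 0.0000 0.0000
    outer loop
      vertex 0.0 20.1 0.0
      vertex 0.0 0.0 24.2
      vertex 0.0 20.1 24.2
    endloop
  endfacet
endsolid part

The G0 Z moves step by Δz≈4.8 mm. Every layer's G1 loop is the same polygon, so the solid is a straight extrusion of it from z=0 to z≈24.2. Closing with flat bottom and top caps and triangulating gives 20 facets — an L-shaped prism: outer 19.7 × 20.1 mm, arm thicknesses ≈ 5.1 mm (horizontal) and 5.2 mm (vertical), extruded 24.2 mm in z.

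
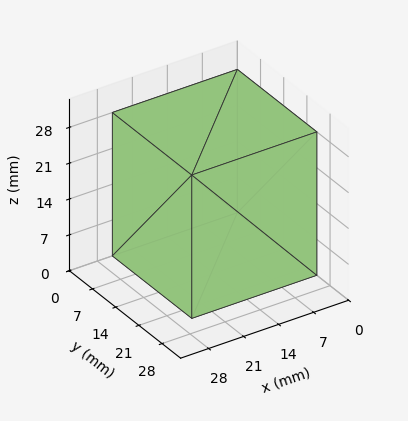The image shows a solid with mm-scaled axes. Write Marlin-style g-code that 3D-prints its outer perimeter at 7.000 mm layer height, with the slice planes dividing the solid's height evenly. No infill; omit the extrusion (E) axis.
Reading the render: the shape is a rectangular box, roughly 25 × 24 mm footprint and 28 mm tall (dimensions read to the nearest mm from the axis ticks). For the g-code, the solid's height is divided into equal slices at the stated Δz and each level perimeter traced with G1 moves after a G0 lift.

; perimeter-only toolpath
G21 ; units = mm
G90 ; absolute positioning
G28 ; home
; layer 1
G0 Z7.000
G0 X0.000 Y0.000
G1 X25.000 Y0.000
G1 X25.000 Y24.000
G1 X0.000 Y24.000
G1 X0.000 Y0.000
; layer 2
G0 Z14.000
G0 X0.000 Y0.000
G1 X25.000 Y0.000
G1 X25.000 Y24.000
G1 X0.000 Y24.000
G1 X0.000 Y0.000
; layer 3
G0 Z21.000
G0 X0.000 Y0.000
G1 X25.000 Y0.000
G1 X25.000 Y24.000
G1 X0.000 Y24.000
G1 X0.000 Y0.000
; layer 4
G0 Z28.000
G0 X0.000 Y0.000
G1 X25.000 Y0.000
G1 X25.000 Y24.000
G1 X0.000 Y24.000
G1 X0.000 Y0.000
M2 ; end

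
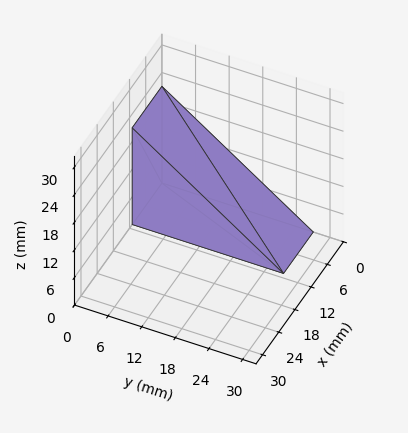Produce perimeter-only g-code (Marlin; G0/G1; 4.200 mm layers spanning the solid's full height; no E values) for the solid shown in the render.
Reading the render: the shape is a wedge (ramp): 11 × 27 mm base, rising to 21 mm along the y=0 edge and sloping linearly to z=0 at y=27 (dimensions read to the nearest mm from the axis ticks). For the g-code, the solid's height is divided into equal slices at the stated Δz and each level perimeter traced with G1 moves after a G0 lift.

; perimeter-only toolpath
G21 ; units = mm
G90 ; absolute positioning
G28 ; home
; layer 1
G0 Z4.200
G0 X0.000 Y0.000
G1 X11.000 Y0.000
G1 X11.000 Y21.600
G1 X0.000 Y21.600
G1 X0.000 Y0.000
; layer 2
G0 Z8.400
G0 X0.000 Y0.000
G1 X11.000 Y0.000
G1 X11.000 Y16.200
G1 X0.000 Y16.200
G1 X0.000 Y0.000
; layer 3
G0 Z12.600
G0 X0.000 Y0.000
G1 X11.000 Y0.000
G1 X11.000 Y10.800
G1 X0.000 Y10.800
G1 X0.000 Y0.000
; layer 4
G0 Z16.800
G0 X0.000 Y0.000
G1 X11.000 Y0.000
G1 X11.000 Y5.400
G1 X0.000 Y5.400
G1 X0.000 Y0.000
M2 ; end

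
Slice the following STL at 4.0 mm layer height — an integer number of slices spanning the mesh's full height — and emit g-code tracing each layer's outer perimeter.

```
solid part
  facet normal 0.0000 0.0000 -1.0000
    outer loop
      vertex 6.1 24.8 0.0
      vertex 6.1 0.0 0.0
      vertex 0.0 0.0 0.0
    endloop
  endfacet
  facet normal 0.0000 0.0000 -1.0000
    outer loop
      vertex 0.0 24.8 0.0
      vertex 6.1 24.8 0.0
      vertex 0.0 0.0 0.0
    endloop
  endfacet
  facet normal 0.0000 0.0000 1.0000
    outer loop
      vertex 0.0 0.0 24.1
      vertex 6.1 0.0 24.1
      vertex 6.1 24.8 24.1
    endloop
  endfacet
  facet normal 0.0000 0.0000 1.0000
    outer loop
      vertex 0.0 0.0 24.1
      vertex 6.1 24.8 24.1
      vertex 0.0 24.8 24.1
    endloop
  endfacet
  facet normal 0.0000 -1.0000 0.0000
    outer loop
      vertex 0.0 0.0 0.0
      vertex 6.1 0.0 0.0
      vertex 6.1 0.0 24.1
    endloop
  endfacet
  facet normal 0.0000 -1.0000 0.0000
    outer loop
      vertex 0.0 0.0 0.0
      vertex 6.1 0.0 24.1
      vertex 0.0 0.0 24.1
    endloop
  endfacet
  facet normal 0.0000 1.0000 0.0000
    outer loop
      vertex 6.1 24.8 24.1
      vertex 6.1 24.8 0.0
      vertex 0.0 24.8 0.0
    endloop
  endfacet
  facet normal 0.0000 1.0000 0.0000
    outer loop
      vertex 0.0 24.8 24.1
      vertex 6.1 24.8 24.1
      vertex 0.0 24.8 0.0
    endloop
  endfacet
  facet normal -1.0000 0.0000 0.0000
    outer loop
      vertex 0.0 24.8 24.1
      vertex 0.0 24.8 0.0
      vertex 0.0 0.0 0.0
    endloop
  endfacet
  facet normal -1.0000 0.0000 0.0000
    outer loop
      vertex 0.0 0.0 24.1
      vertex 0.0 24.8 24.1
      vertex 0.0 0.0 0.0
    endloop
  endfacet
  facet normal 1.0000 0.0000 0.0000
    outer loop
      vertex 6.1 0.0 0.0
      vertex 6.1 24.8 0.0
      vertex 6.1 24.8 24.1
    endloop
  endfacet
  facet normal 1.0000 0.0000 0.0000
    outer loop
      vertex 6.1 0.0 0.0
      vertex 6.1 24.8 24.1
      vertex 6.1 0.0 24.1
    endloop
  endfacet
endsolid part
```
; perimeter-only toolpath
G21 ; units = mm
G90 ; absolute positioning
G28 ; home
; layer 1
G0 Z4.0
G0 X0.0 Y0.0
G1 X6.1 Y0.0
G1 X6.1 Y24.8
G1 X0.0 Y24.8
G1 X0.0 Y0.0
; layer 2
G0 Z8.0
G0 X0.0 Y0.0
G1 X6.1 Y0.0
G1 X6.1 Y24.8
G1 X0.0 Y24.8
G1 X0.0 Y0.0
; layer 3
G0 Z12.1
G0 X0.0 Y0.0
G1 X6.1 Y0.0
G1 X6.1 Y24.8
G1 X0.0 Y24.8
G1 X0.0 Y0.0
; layer 4
G0 Z16.1
G0 X0.0 Y0.0
G1 X6.1 Y0.0
G1 X6.1 Y24.8
G1 X0.0 Y24.8
G1 X0.0 Y0.0
; layer 5
G0 Z20.1
G0 X0.0 Y0.0
G1 X6.1 Y0.0
G1 X6.1 Y24.8
G1 X0.0 Y24.8
G1 X0.0 Y0.0
; layer 6
G0 Z24.1
G0 X0.0 Y0.0
G1 X6.1 Y0.0
G1 X6.1 Y24.8
G1 X0.0 Y24.8
G1 X0.0 Y0.0
M2 ; end

The solid is a rectangular box, roughly 6.1 × 24.8 mm footprint and 24.1 mm tall. Slicing at Δz = 4.0 mm — 6 equal slices spanning the solid's height, so layer i sits at z = i·h/6 — gives 6 non-empty perimeters. Each is a 4-segment closed polygon; G0 lifts to the layer z and rapids to the start vertex, then G1 traces the edges.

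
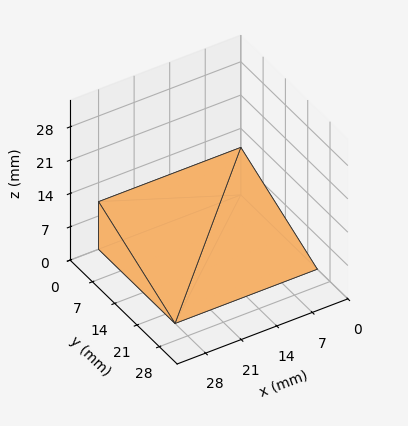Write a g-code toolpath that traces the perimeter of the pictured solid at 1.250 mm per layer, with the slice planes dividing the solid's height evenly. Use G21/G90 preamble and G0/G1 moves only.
Reading the render: the shape is a wedge (ramp): 28 × 24 mm base, rising to 10 mm along the y=0 edge and sloping linearly to z=0 at y=24 (dimensions read to the nearest mm from the axis ticks). For the g-code, the solid's height is divided into equal slices at the stated Δz and each level perimeter traced with G1 moves after a G0 lift.

; perimeter-only toolpath
G21 ; units = mm
G90 ; absolute positioning
G28 ; home
; layer 1
G0 Z1.250
G0 X0.000 Y0.000
G1 X28.000 Y0.000
G1 X28.000 Y21.000
G1 X0.000 Y21.000
G1 X0.000 Y0.000
; layer 2
G0 Z2.500
G0 X0.000 Y0.000
G1 X28.000 Y0.000
G1 X28.000 Y18.000
G1 X0.000 Y18.000
G1 X0.000 Y0.000
; layer 3
G0 Z3.750
G0 X0.000 Y0.000
G1 X28.000 Y0.000
G1 X28.000 Y15.000
G1 X0.000 Y15.000
G1 X0.000 Y0.000
; layer 4
G0 Z5.000
G0 X0.000 Y0.000
G1 X28.000 Y0.000
G1 X28.000 Y12.000
G1 X0.000 Y12.000
G1 X0.000 Y0.000
; layer 5
G0 Z6.250
G0 X0.000 Y0.000
G1 X28.000 Y0.000
G1 X28.000 Y9.000
G1 X0.000 Y9.000
G1 X0.000 Y0.000
; layer 6
G0 Z7.500
G0 X0.000 Y0.000
G1 X28.000 Y0.000
G1 X28.000 Y6.000
G1 X0.000 Y6.000
G1 X0.000 Y0.000
; layer 7
G0 Z8.750
G0 X0.000 Y0.000
G1 X28.000 Y0.000
G1 X28.000 Y3.000
G1 X0.000 Y3.000
G1 X0.000 Y0.000
M2 ; end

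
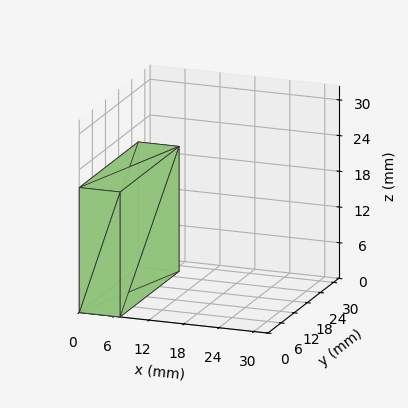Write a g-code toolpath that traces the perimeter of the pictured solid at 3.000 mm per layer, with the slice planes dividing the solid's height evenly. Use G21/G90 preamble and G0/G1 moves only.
Reading the render: the shape is a rectangular box, roughly 7 × 27 mm footprint and 21 mm tall (dimensions read to the nearest mm from the axis ticks). For the g-code, the solid's height is divided into equal slices at the stated Δz and each level perimeter traced with G1 moves after a G0 lift.

; perimeter-only toolpath
G21 ; units = mm
G90 ; absolute positioning
G28 ; home
; layer 1
G0 Z3.000
G0 X0.000 Y0.000
G1 X7.000 Y0.000
G1 X7.000 Y27.000
G1 X0.000 Y27.000
G1 X0.000 Y0.000
; layer 2
G0 Z6.000
G0 X0.000 Y0.000
G1 X7.000 Y0.000
G1 X7.000 Y27.000
G1 X0.000 Y27.000
G1 X0.000 Y0.000
; layer 3
G0 Z9.000
G0 X0.000 Y0.000
G1 X7.000 Y0.000
G1 X7.000 Y27.000
G1 X0.000 Y27.000
G1 X0.000 Y0.000
; layer 4
G0 Z12.000
G0 X0.000 Y0.000
G1 X7.000 Y0.000
G1 X7.000 Y27.000
G1 X0.000 Y27.000
G1 X0.000 Y0.000
; layer 5
G0 Z15.000
G0 X0.000 Y0.000
G1 X7.000 Y0.000
G1 X7.000 Y27.000
G1 X0.000 Y27.000
G1 X0.000 Y0.000
; layer 6
G0 Z18.000
G0 X0.000 Y0.000
G1 X7.000 Y0.000
G1 X7.000 Y27.000
G1 X0.000 Y27.000
G1 X0.000 Y0.000
; layer 7
G0 Z21.000
G0 X0.000 Y0.000
G1 X7.000 Y0.000
G1 X7.000 Y27.000
G1 X0.000 Y27.000
G1 X0.000 Y0.000
M2 ; end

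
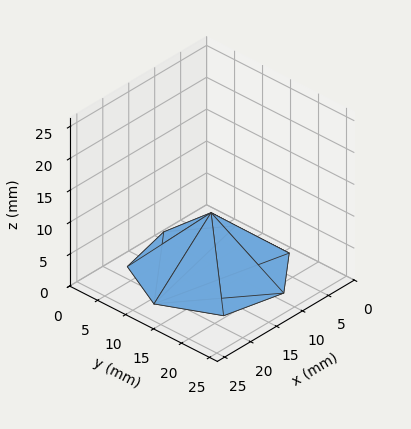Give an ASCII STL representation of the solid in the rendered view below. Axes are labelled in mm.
Reading the render: the shape is a regular 7-sided pyramid, base circumscribed radius ≈ 11 mm, apex at z ≈ 9 mm (dimensions read to the nearest mm from the axis ticks). For the STL, each face is triangulated and given an outward normal.

solid part
  facet normal 0.0000 0.0000 -1.0000
    outer loop
      vertex 8.55 21.72 0.00
      vertex 17.86 19.60 0.00
      vertex 22.00 11.00 0.00
    endloop
  endfacet
  facet normal 0.0000 0.0000 -1.0000
    outer loop
      vertex 1.09 15.77 0.00
      vertex 8.55 21.72 0.00
      vertex 22.00 11.00 0.00
    endloop
  endfacet
  facet normal 0.0000 0.0000 -1.0000
    outer loop
      vertex 1.09 6.23 0.00
      vertex 1.09 15.77 0.00
      vertex 22.00 11.00 0.00
    endloop
  endfacet
  facet normal 0.0000 0.0000 -1.0000
    outer loop
      vertex 8.55 0.28 0.00
      vertex 1.09 6.23 0.00
      vertex 22.00 11.00 0.00
    endloop
  endfacet
  facet normal 0.0000 0.0000 -1.0000
    outer loop
      vertex 17.86 2.40 0.00
      vertex 8.55 0.28 0.00
      vertex 22.00 11.00 0.00
    endloop
  endfacet
  facet normal 0.6057 0.2916 0.7403
    outer loop
      vertex 22.00 11.00 0.00
      vertex 17.86 19.60 0.00
      vertex 11.00 11.00 9.00
    endloop
  endfacet
  facet normal 0.1493 0.6556 0.7402
    outer loop
      vertex 17.86 19.60 0.00
      vertex 8.55 21.72 0.00
      vertex 11.00 11.00 9.00
    endloop
  endfacet
  facet normal -0.4192 0.5256 0.7402
    outer loop
      vertex 8.55 21.72 0.00
      vertex 1.09 15.77 0.00
      vertex 11.00 11.00 9.00
    endloop
  endfacet
  facet normal -0.6723 0.0000 0.7403
    outer loop
      vertex 1.09 15.77 0.00
      vertex 1.09 6.23 0.00
      vertex 11.00 11.00 9.00
    endloop
  endfacet
  facet normal -0.4192 -0.5256 0.7402
    outer loop
      vertex 1.09 6.23 0.00
      vertex 8.55 0.28 0.00
      vertex 11.00 11.00 9.00
    endloop
  endfacet
  facet normal 0.1493 -0.6556 0.7402
    outer loop
      vertex 8.55 0.28 0.00
      vertex 17.86 2.40 0.00
      vertex 11.00 11.00 9.00
    endloop
  endfacet
  facet normal 0.6057 -0.2916 0.7403
    outer loop
      vertex 17.86 2.40 0.00
      vertex 22.00 11.00 0.00
      vertex 11.00 11.00 9.00
    endloop
  endfacet
endsolid part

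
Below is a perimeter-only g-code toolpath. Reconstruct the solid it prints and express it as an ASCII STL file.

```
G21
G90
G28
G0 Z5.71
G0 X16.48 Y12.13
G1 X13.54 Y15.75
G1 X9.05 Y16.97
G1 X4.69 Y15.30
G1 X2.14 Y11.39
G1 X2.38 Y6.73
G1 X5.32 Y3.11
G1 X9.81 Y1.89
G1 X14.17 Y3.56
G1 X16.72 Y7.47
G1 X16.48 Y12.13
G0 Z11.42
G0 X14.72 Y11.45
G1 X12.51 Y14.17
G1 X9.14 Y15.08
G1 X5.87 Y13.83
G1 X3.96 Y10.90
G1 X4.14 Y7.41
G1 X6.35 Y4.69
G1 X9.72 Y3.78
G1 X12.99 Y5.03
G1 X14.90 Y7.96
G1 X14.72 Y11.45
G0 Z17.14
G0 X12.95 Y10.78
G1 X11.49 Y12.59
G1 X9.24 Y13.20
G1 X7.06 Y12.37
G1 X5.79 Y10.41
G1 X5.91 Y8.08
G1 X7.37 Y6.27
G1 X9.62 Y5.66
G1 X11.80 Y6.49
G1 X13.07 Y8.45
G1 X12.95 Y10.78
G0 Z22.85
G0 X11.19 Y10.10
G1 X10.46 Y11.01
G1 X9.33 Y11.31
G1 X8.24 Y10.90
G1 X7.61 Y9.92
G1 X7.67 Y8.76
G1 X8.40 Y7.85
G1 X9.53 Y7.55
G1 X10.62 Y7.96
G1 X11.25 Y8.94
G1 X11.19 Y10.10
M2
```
solid part
  facet normal 0.0000 0.0000 -1.0000
    outer loop
      vertex 8.95 18.85 0.00
      vertex 14.57 17.33 0.00
      vertex 18.24 12.80 0.00
    endloop
  endfacet
  facet normal 0.0000 0.0000 -1.0000
    outer loop
      vertex 3.50 16.77 0.00
      vertex 8.95 18.85 0.00
      vertex 18.24 12.80 0.00
    endloop
  endfacet
  facet normal 0.0000 0.0000 -1.0000
    outer loop
      vertex 0.32 11.88 0.00
      vertex 3.50 16.77 0.00
      vertex 18.24 12.80 0.00
    endloop
  endfacet
  facet normal 0.0000 0.0000 -1.0000
    outer loop
      vertex 0.62 6.06 0.00
      vertex 0.32 11.88 0.00
      vertex 18.24 12.80 0.00
    endloop
  endfacet
  facet normal 0.0000 0.0000 -1.0000
    outer loop
      vertex 4.29 1.53 0.00
      vertex 0.62 6.06 0.00
      vertex 18.24 12.80 0.00
    endloop
  endfacet
  facet normal 0.0000 0.0000 -1.0000
    outer loop
      vertex 9.91 0.01 0.00
      vertex 4.29 1.53 0.00
      vertex 18.24 12.80 0.00
    endloop
  endfacet
  facet normal 0.0000 0.0000 -1.0000
    outer loop
      vertex 15.36 2.09 0.00
      vertex 9.91 0.01 0.00
      vertex 18.24 12.80 0.00
    endloop
  endfacet
  facet normal 0.0000 0.0000 -1.0000
    outer loop
      vertex 18.54 6.98 0.00
      vertex 15.36 2.09 0.00
      vertex 18.24 12.80 0.00
    endloop
  endfacet
  facet normal 0.7413 0.6006 0.2995
    outer loop
      vertex 18.24 12.80 0.00
      vertex 14.57 17.33 0.00
      vertex 9.43 9.43 28.56
    endloop
  endfacet
  facet normal 0.2491 0.9210 0.2996
    outer loop
      vertex 14.57 17.33 0.00
      vertex 8.95 18.85 0.00
      vertex 9.43 9.43 28.56
    endloop
  endfacet
  facet normal -0.3402 0.8913 0.2997
    outer loop
      vertex 8.95 18.85 0.00
      vertex 3.50 16.77 0.00
      vertex 9.43 9.43 28.56
    endloop
  endfacet
  facet normal -0.7998 0.5201 0.2997
    outer loop
      vertex 3.50 16.77 0.00
      vertex 0.32 11.88 0.00
      vertex 9.43 9.43 28.56
    endloop
  endfacet
  facet normal -0.9528 -0.0491 0.2997
    outer loop
      vertex 0.32 11.88 0.00
      vertex 0.62 6.06 0.00
      vertex 9.43 9.43 28.56
    endloop
  endfacet
  facet normal -0.7413 -0.6006 0.2995
    outer loop
      vertex 0.62 6.06 0.00
      vertex 4.29 1.53 0.00
      vertex 9.43 9.43 28.56
    endloop
  endfacet
  facet normal -0.2491 -0.9210 0.2996
    outer loop
      vertex 4.29 1.53 0.00
      vertex 9.91 0.01 0.00
      vertex 9.43 9.43 28.56
    endloop
  endfacet
  facet normal 0.3402 -0.8913 0.2997
    outer loop
      vertex 9.91 0.01 0.00
      vertex 15.36 2.09 0.00
      vertex 9.43 9.43 28.56
    endloop
  endfacet
  facet normal 0.7998 -0.5201 0.2997
    outer loop
      vertex 15.36 2.09 0.00
      vertex 18.54 6.98 0.00
      vertex 9.43 9.43 28.56
    endloop
  endfacet
  facet normal 0.9528 0.0491 0.2997
    outer loop
      vertex 18.54 6.98 0.00
      vertex 18.24 12.80 0.00
      vertex 9.43 9.43 28.56
    endloop
  endfacet
endsolid part

The G0 Z moves step by Δz≈5.71 mm. The G1 loops shrink linearly with z, so the solid tapers from its base footprint up to z≈28.6. Closing with a flat bottom cap and the tapered top and triangulating gives 18 facets — a regular 10-sided pyramid, base circumscribed radius ≈ 9.43 mm, apex at z ≈ 28.6 mm.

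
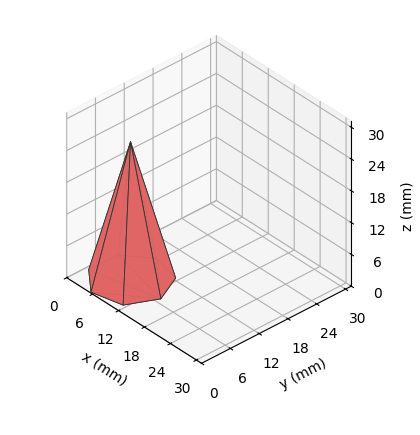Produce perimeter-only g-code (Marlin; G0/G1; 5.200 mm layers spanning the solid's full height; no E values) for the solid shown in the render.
Reading the render: the shape is a regular 7-sided pyramid, base circumscribed radius ≈ 7 mm, apex at z ≈ 26 mm (dimensions read to the nearest mm from the axis ticks). For the g-code, the solid's height is divided into equal slices at the stated Δz and each level perimeter traced with G1 moves after a G0 lift.

; perimeter-only toolpath
G21 ; units = mm
G90 ; absolute positioning
G28 ; home
; layer 1
G0 Z5.200
G0 X12.600 Y7.000
G1 X10.491 Y11.378
G1 X5.754 Y12.459
G1 X1.954 Y9.430
G1 X1.954 Y4.570
G1 X5.754 Y1.541
G1 X10.491 Y2.622
G1 X12.600 Y7.000
; layer 2
G0 Z10.400
G0 X11.200 Y7.000
G1 X9.618 Y10.284
G1 X6.065 Y11.094
G1 X3.216 Y8.822
G1 X3.216 Y5.178
G1 X6.065 Y2.906
G1 X9.618 Y3.716
G1 X11.200 Y7.000
; layer 3
G0 Z15.600
G0 X9.800 Y7.000
G1 X8.746 Y9.189
G1 X6.377 Y9.730
G1 X4.477 Y8.215
G1 X4.477 Y5.785
G1 X6.377 Y4.270
G1 X8.746 Y4.811
G1 X9.800 Y7.000
; layer 4
G0 Z20.800
G0 X8.400 Y7.000
G1 X7.873 Y8.095
G1 X6.688 Y8.365
G1 X5.739 Y7.607
G1 X5.739 Y6.393
G1 X6.688 Y5.635
G1 X7.873 Y5.905
G1 X8.400 Y7.000
M2 ; end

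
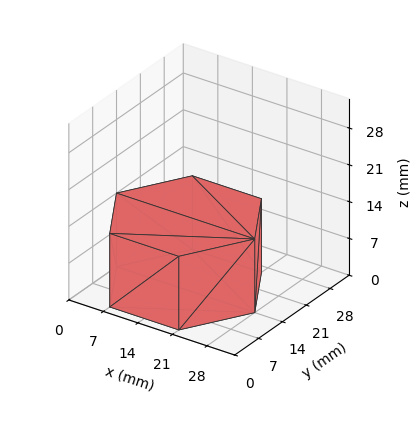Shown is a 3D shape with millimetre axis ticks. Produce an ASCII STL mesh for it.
Reading the render: the shape is a regular 6-sided prism (a cylinder approximated with 6 flat sides), circumscribed radius ≈ 14 mm, height ≈ 14 mm (dimensions read to the nearest mm from the axis ticks). For the STL, each face is triangulated and given an outward normal.

solid part
  facet normal 0.0000 0.0000 -1.0000
    outer loop
      vertex 7.000 26.124 0.000
      vertex 21.000 26.124 0.000
      vertex 28.000 14.000 0.000
    endloop
  endfacet
  facet normal 0.0000 0.0000 -1.0000
    outer loop
      vertex 0.000 14.000 0.000
      vertex 7.000 26.124 0.000
      vertex 28.000 14.000 0.000
    endloop
  endfacet
  facet normal 0.0000 0.0000 -1.0000
    outer loop
      vertex 7.000 1.876 0.000
      vertex 0.000 14.000 0.000
      vertex 28.000 14.000 0.000
    endloop
  endfacet
  facet normal 0.0000 0.0000 -1.0000
    outer loop
      vertex 21.000 1.876 0.000
      vertex 7.000 1.876 0.000
      vertex 28.000 14.000 0.000
    endloop
  endfacet
  facet normal 0.0000 0.0000 1.0000
    outer loop
      vertex 28.000 14.000 14.000
      vertex 21.000 26.124 14.000
      vertex 7.000 26.124 14.000
    endloop
  endfacet
  facet normal 0.0000 0.0000 1.0000
    outer loop
      vertex 28.000 14.000 14.000
      vertex 7.000 26.124 14.000
      vertex 0.000 14.000 14.000
    endloop
  endfacet
  facet normal 0.0000 0.0000 1.0000
    outer loop
      vertex 28.000 14.000 14.000
      vertex 0.000 14.000 14.000
      vertex 7.000 1.876 14.000
    endloop
  endfacet
  facet normal 0.0000 0.0000 1.0000
    outer loop
      vertex 28.000 14.000 14.000
      vertex 7.000 1.876 14.000
      vertex 21.000 1.876 14.000
    endloop
  endfacet
  facet normal 0.8660 0.5000 0.0000
    outer loop
      vertex 28.000 14.000 0.000
      vertex 21.000 26.124 0.000
      vertex 21.000 26.124 14.000
    endloop
  endfacet
  facet normal 0.8660 0.5000 0.0000
    outer loop
      vertex 28.000 14.000 0.000
      vertex 21.000 26.124 14.000
      vertex 28.000 14.000 14.000
    endloop
  endfacet
  facet normal 0.0000 1.0000 0.0000
    outer loop
      vertex 21.000 26.124 0.000
      vertex 7.000 26.124 0.000
      vertex 7.000 26.124 14.000
    endloop
  endfacet
  facet normal 0.0000 1.0000 0.0000
    outer loop
      vertex 21.000 26.124 0.000
      vertex 7.000 26.124 14.000
      vertex 21.000 26.124 14.000
    endloop
  endfacet
  facet normal -0.8660 0.5000 0.0000
    outer loop
      vertex 7.000 26.124 0.000
      vertex 0.000 14.000 0.000
      vertex 0.000 14.000 14.000
    endloop
  endfacet
  facet normal -0.8660 0.5000 0.0000
    outer loop
      vertex 7.000 26.124 0.000
      vertex 0.000 14.000 14.000
      vertex 7.000 26.124 14.000
    endloop
  endfacet
  facet normal -0.8660 -0.5000 0.0000
    outer loop
      vertex 0.000 14.000 0.000
      vertex 7.000 1.876 0.000
      vertex 7.000 1.876 14.000
    endloop
  endfacet
  facet normal -0.8660 -0.5000 0.0000
    outer loop
      vertex 0.000 14.000 0.000
      vertex 7.000 1.876 14.000
      vertex 0.000 14.000 14.000
    endloop
  endfacet
  facet normal 0.0000 -1.0000 0.0000
    outer loop
      vertex 7.000 1.876 0.000
      vertex 21.000 1.876 0.000
      vertex 21.000 1.876 14.000
    endloop
  endfacet
  facet normal 0.0000 -1.0000 0.0000
    outer loop
      vertex 7.000 1.876 0.000
      vertex 21.000 1.876 14.000
      vertex 7.000 1.876 14.000
    endloop
  endfacet
  facet normal 0.8660 -0.5000 0.0000
    outer loop
      vertex 21.000 1.876 0.000
      vertex 28.000 14.000 0.000
      vertex 28.000 14.000 14.000
    endloop
  endfacet
  facet normal 0.8660 -0.5000 0.0000
    outer loop
      vertex 21.000 1.876 0.000
      vertex 28.000 14.000 14.000
      vertex 21.000 1.876 14.000
    endloop
  endfacet
endsolid part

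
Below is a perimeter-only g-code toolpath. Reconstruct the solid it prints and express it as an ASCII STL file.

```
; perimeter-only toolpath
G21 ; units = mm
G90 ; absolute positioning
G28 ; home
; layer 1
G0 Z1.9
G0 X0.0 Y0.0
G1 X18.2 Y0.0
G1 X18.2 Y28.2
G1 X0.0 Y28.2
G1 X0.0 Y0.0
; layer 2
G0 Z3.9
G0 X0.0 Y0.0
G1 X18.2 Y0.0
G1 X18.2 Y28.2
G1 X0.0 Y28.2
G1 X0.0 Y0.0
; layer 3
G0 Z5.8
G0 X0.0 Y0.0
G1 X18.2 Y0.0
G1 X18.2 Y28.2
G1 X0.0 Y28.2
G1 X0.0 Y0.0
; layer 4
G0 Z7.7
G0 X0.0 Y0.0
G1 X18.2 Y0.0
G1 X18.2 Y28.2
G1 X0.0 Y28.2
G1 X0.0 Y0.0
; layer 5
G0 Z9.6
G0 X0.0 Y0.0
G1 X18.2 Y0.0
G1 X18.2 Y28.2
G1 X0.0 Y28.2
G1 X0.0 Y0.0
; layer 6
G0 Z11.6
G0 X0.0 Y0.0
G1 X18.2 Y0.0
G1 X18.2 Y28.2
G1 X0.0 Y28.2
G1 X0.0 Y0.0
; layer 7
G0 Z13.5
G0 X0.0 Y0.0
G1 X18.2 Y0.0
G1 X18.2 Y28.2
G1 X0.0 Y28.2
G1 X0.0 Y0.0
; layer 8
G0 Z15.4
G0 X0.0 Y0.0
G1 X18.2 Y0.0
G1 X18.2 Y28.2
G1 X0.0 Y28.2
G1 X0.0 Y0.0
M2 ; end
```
solid part
  facet normal 0.0000 0.0000 -1.0000
    outer loop
      vertex 18.2 28.2 0.0
      vertex 18.2 0.0 0.0
      vertex 0.0 0.0 0.0
    endloop
  endfacet
  facet normal 0.0000 0.0000 -1.0000
    outer loop
      vertex 0.0 28.2 0.0
      vertex 18.2 28.2 0.0
      vertex 0.0 0.0 0.0
    endloop
  endfacet
  facet normal 0.0000 0.0000 1.0000
    outer loop
      vertex 0.0 0.0 15.4
      vertex 18.2 0.0 15.4
      vertex 18.2 28.2 15.4
    endloop
  endfacet
  facet normal 0.0000 0.0000 1.0000
    outer loop
      vertex 0.0 0.0 15.4
      vertex 18.2 28.2 15.4
      vertex 0.0 28.2 15.4
    endloop
  endfacet
  facet normal 0.0000 -1.0000 0.0000
    outer loop
      vertex 0.0 0.0 0.0
      vertex 18.2 0.0 0.0
      vertex 18.2 0.0 15.4
    endloop
  endfacet
  facet normal 0.0000 -1.0000 0.0000
    outer loop
      vertex 0.0 0.0 0.0
      vertex 18.2 0.0 15.4
      vertex 0.0 0.0 15.4
    endloop
  endfacet
  facet normal 0.0000 1.0000 0.0000
    outer loop
      vertex 18.2 28.2 15.4
      vertex 18.2 28.2 0.0
      vertex 0.0 28.2 0.0
    endloop
  endfacet
  facet normal 0.0000 1.0000 0.0000
    outer loop
      vertex 0.0 28.2 15.4
      vertex 18.2 28.2 15.4
      vertex 0.0 28.2 0.0
    endloop
  endfacet
  facet normal -1.0000 0.0000 0.0000
    outer loop
      vertex 0.0 28.2 15.4
      vertex 0.0 28.2 0.0
      vertex 0.0 0.0 0.0
    endloop
  endfacet
  facet normal -1.0000 0.0000 0.0000
    outer loop
      vertex 0.0 0.0 15.4
      vertex 0.0 28.2 15.4
      vertex 0.0 0.0 0.0
    endloop
  endfacet
  facet normal 1.0000 0.0000 0.0000
    outer loop
      vertex 18.2 0.0 0.0
      vertex 18.2 28.2 0.0
      vertex 18.2 28.2 15.4
    endloop
  endfacet
  facet normal 1.0000 0.0000 0.0000
    outer loop
      vertex 18.2 0.0 0.0
      vertex 18.2 28.2 15.4
      vertex 18.2 0.0 15.4
    endloop
  endfacet
endsolid part

The G0 Z moves step by Δz≈1.9 mm. Every layer's G1 loop is the same polygon, so the solid is a straight extrusion of it from z=0 to z≈15.4. Closing with flat bottom and top caps and triangulating gives 12 facets — a rectangular box, roughly 18.2 × 28.2 mm footprint and 15.4 mm tall.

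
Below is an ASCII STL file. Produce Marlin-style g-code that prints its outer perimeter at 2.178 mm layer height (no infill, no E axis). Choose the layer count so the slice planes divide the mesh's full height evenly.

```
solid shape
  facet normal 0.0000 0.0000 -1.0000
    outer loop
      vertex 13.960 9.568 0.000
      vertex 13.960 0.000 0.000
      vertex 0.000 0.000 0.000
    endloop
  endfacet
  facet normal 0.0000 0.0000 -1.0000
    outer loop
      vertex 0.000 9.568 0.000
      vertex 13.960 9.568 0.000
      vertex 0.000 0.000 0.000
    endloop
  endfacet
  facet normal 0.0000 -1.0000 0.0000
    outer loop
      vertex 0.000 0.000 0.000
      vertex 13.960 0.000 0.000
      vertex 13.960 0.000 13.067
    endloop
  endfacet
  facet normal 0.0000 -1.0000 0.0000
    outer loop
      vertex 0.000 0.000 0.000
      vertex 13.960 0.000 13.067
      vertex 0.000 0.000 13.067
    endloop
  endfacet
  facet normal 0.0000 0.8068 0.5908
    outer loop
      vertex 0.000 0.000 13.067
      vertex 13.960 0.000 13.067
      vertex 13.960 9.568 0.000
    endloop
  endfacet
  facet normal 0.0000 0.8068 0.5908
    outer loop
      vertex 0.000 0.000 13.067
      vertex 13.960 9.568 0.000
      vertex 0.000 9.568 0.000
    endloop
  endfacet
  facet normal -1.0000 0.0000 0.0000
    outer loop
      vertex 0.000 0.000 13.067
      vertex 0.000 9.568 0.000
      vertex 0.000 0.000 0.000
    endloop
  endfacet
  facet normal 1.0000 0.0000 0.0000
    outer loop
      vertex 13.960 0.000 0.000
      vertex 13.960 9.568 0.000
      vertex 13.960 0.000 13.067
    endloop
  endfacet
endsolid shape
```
; perimeter-only toolpath
G21 ; units = mm
G90 ; absolute positioning
G28 ; home
; layer 1
G0 Z2.178
G0 X0.000 Y0.000
G1 X13.960 Y0.000
G1 X13.960 Y7.973
G1 X0.000 Y7.973
G1 X0.000 Y0.000
; layer 2
G0 Z4.356
G0 X0.000 Y0.000
G1 X13.960 Y0.000
G1 X13.960 Y6.379
G1 X0.000 Y6.379
G1 X0.000 Y0.000
; layer 3
G0 Z6.534
G0 X0.000 Y0.000
G1 X13.960 Y0.000
G1 X13.960 Y4.784
G1 X0.000 Y4.784
G1 X0.000 Y0.000
; layer 4
G0 Z8.711
G0 X0.000 Y0.000
G1 X13.960 Y0.000
G1 X13.960 Y3.189
G1 X0.000 Y3.189
G1 X0.000 Y0.000
; layer 5
G0 Z10.889
G0 X0.000 Y0.000
G1 X13.960 Y0.000
G1 X13.960 Y1.595
G1 X0.000 Y1.595
G1 X0.000 Y0.000
M2 ; end

The solid is a wedge (ramp): 14 × 9.57 mm base, rising to 13.1 mm along the y=0 edge and sloping linearly to z=0 at y=9.57. Slicing at Δz = 2.178 mm — 6 equal slices spanning the solid's height, so layer i sits at z = i·h/6 — gives 5 non-empty perimeters. Each is a 4-segment closed polygon; G0 lifts to the layer z and rapids to the start vertex, then G1 traces the edges. The cross-section shrinks linearly with z (the slice at the apex is degenerate and omitted).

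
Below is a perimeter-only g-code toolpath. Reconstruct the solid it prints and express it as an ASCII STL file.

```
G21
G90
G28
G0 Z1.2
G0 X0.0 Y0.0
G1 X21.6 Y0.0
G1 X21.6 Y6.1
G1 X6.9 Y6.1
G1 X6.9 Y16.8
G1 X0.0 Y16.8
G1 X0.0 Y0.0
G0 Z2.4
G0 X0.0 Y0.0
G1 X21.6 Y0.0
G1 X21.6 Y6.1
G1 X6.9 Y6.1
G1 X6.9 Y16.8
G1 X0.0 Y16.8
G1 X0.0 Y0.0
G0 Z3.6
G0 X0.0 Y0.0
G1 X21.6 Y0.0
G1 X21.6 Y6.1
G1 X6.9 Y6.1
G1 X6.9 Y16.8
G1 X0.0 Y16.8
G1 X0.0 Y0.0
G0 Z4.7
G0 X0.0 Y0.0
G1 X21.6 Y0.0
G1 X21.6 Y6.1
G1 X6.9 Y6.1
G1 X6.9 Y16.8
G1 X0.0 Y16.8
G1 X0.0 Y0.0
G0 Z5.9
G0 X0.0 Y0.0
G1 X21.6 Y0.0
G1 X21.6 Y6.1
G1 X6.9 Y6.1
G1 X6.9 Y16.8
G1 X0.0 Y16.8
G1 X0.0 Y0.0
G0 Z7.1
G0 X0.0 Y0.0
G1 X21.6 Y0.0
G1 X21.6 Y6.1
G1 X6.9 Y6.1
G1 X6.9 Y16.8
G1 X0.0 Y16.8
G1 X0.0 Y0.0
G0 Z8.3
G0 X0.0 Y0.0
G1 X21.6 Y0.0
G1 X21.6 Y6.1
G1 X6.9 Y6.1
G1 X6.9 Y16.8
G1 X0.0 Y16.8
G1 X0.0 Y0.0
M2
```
solid part
  facet normal 0.0000 0.0000 -1.0000
    outer loop
      vertex 21.6 6.1 0.0
      vertex 21.6 0.0 0.0
      vertex 0.0 0.0 0.0
    endloop
  endfacet
  facet normal 0.0000 0.0000 -1.0000
    outer loop
      vertex 6.9 6.1 0.0
      vertex 21.6 6.1 0.0
      vertex 0.0 0.0 0.0
    endloop
  endfacet
  facet normal 0.0000 0.0000 -1.0000
    outer loop
      vertex 6.9 16.8 0.0
      vertex 6.9 6.1 0.0
      vertex 0.0 0.0 0.0
    endloop
  endfacet
  facet normal 0.0000 0.0000 -1.0000
    outer loop
      vertex 0.0 16.8 0.0
      vertex 6.9 16.8 0.0
      vertex 0.0 0.0 0.0
    endloop
  endfacet
  facet normal 0.0000 0.0000 1.0000
    outer loop
      vertex 0.0 0.0 8.3
      vertex 21.6 0.0 8.3
      vertex 21.6 6.1 8.3
    endloop
  endfacet
  facet normal 0.0000 0.0000 1.0000
    outer loop
      vertex 0.0 0.0 8.3
      vertex 21.6 6.1 8.3
      vertex 6.9 6.1 8.3
    endloop
  endfacet
  facet normal 0.0000 0.0000 1.0000
    outer loop
      vertex 0.0 0.0 8.3
      vertex 6.9 6.1 8.3
      vertex 6.9 16.8 8.3
    endloop
  endfacet
  facet normal 0.0000 0.0000 1.0000
    outer loop
      vertex 0.0 0.0 8.3
      vertex 6.9 16.8 8.3
      vertex 0.0 16.8 8.3
    endloop
  endfacet
  facet normal 0.0000 -1.0000 0.0000
    outer loop
      vertex 0.0 0.0 0.0
      vertex 21.6 0.0 0.0
      vertex 21.6 0.0 8.3
    endloop
  endfacet
  facet normal 0.0000 -1.0000 0.0000
    outer loop
      vertex 0.0 0.0 0.0
      vertex 21.6 0.0 8.3
      vertex 0.0 0.0 8.3
    endloop
  endfacet
  facet normal 1.0000 0.0000 0.0000
    outer loop
      vertex 21.6 0.0 0.0
      vertex 21.6 6.1 0.0
      vertex 21.6 6.1 8.3
    endloop
  endfacet
  facet normal 1.0000 0.0000 0.0000
    outer loop
      vertex 21.6 0.0 0.0
      vertex 21.6 6.1 8.3
      vertex 21.6 0.0 8.3
    endloop
  endfacet
  facet normal 0.0000 1.0000 0.0000
    outer loop
      vertex 21.6 6.1 0.0
      vertex 6.9 6.1 0.0
      vertex 6.9 6.1 8.3
    endloop
  endfacet
  facet normal 0.0000 1.0000 0.0000
    outer loop
      vertex 21.6 6.1 0.0
      vertex 6.9 6.1 8.3
      vertex 21.6 6.1 8.3
    endloop
  endfacet
  facet normal 1.0000 0.0000 0.0000
    outer loop
      vertex 6.9 6.1 0.0
      vertex 6.9 16.8 0.0
      vertex 6.9 16.8 8.3
    endloop
  endfacet
  facet normal 1.0000 0.0000 0.0000
    outer loop
      vertex 6.9 6.1 0.0
      vertex 6.9 16.8 8.3
      vertex 6.9 6.1 8.3
    endloop
  endfacet
  facet normal 0.0000 1.0000 0.0000
    outer loop
      vertex 6.9 16.8 0.0
      vertex 0.0 16.8 0.0
      vertex 0.0 16.8 8.3
    endloop
  endfacet
  facet normal 0.0000 1.0000 0.0000
    outer loop
      vertex 6.9 16.8 0.0
      vertex 0.0 16.8 8.3
      vertex 6.9 16.8 8.3
    endloop
  endfacet
  facet normal -1.0000 0.0000 0.0000
    outer loop
      vertex 0.0 16.8 0.0
      vertex 0.0 0.0 0.0
      vertex 0.0 0.0 8.3
    endloop
  endfacet
  facet normal -1.0000 0.0000 0.0000
    outer loop
      vertex 0.0 16.8 0.0
      vertex 0.0 0.0 8.3
      vertex 0.0 16.8 8.3
    endloop
  endfacet
endsolid part

The G0 Z moves step by Δz≈1.2 mm. Every layer's G1 loop is the same polygon, so the solid is a straight extrusion of it from z=0 to z≈8.3. Closing with flat bottom and top caps and triangulating gives 20 facets — an L-shaped prism: outer 21.6 × 16.8 mm, arm thicknesses ≈ 6.1 mm (horizontal) and 6.9 mm (vertical), extruded 8.3 mm in z.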